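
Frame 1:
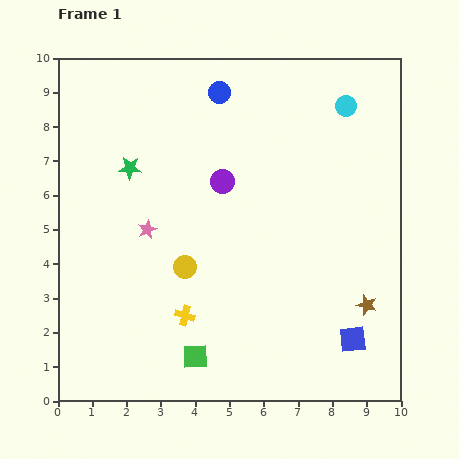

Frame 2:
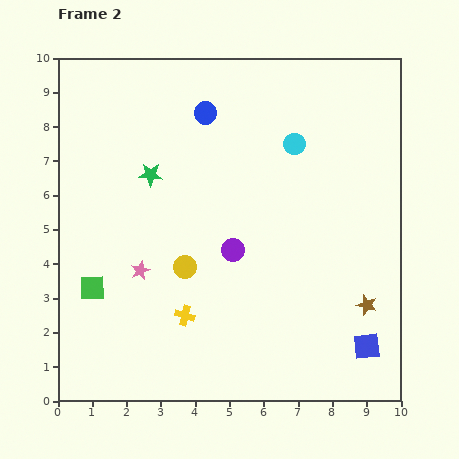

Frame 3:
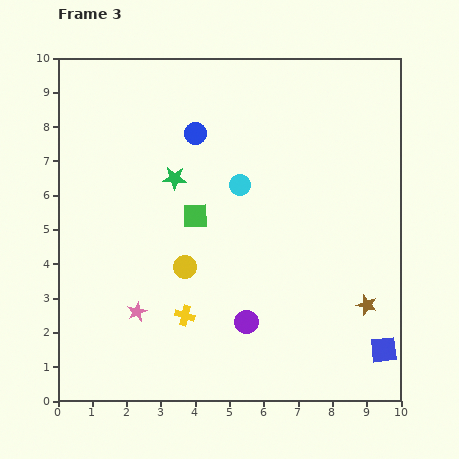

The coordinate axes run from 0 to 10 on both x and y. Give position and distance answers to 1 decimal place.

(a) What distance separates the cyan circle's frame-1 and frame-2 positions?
1.9

The cyan circle moved from (8.4, 8.6) to (6.9, 7.5), a distance of √(1.5² + 1.1²) ≈ 1.9.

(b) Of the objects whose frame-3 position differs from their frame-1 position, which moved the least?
the blue square

(moved 0.9)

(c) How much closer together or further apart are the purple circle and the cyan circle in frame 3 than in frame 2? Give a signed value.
+0.4

Distance in frame 2: 3.6. Distance in frame 3: 4.0.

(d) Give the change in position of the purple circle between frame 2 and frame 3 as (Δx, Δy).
(0.4, -2.1)

The purple circle was at (5.1, 4.4) in frame 2 and (5.5, 2.3) in frame 3.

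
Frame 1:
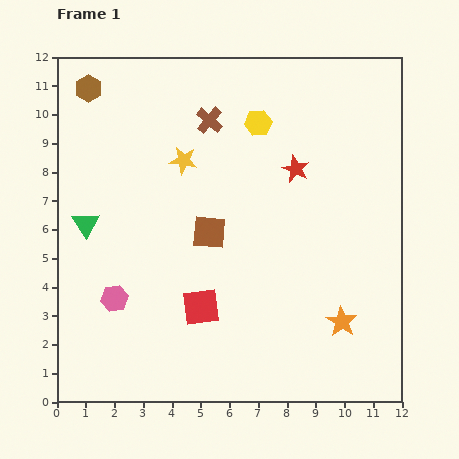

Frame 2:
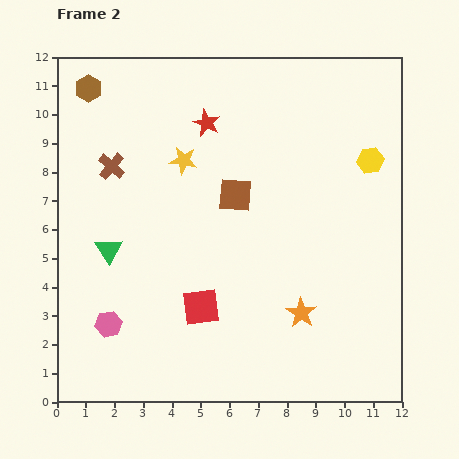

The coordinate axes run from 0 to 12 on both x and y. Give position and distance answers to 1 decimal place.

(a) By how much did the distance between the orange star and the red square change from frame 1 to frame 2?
-1.4

Distance in frame 1: 4.9. Distance in frame 2: 3.5.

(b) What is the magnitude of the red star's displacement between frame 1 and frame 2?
3.5

The red star moved from (8.3, 8.1) to (5.2, 9.7), a distance of √(3.1² + 1.6²) ≈ 3.5.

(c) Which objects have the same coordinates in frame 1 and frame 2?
the red square, the brown hexagon, the yellow star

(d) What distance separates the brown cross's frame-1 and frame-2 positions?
3.8

The brown cross moved from (5.3, 9.8) to (1.9, 8.2), a distance of √(3.4² + 1.6²) ≈ 3.8.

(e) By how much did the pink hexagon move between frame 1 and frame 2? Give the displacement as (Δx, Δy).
(-0.2, -0.9)

The pink hexagon was at (2.0, 3.6) in frame 1 and (1.8, 2.7) in frame 2.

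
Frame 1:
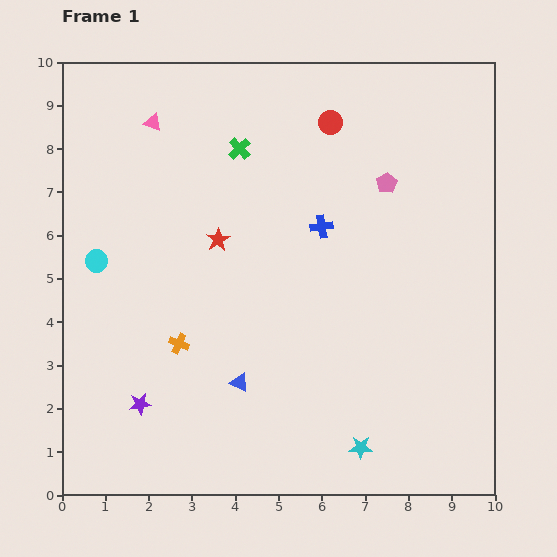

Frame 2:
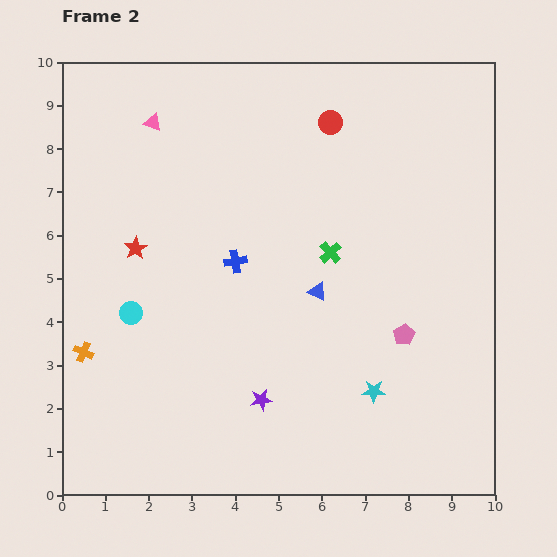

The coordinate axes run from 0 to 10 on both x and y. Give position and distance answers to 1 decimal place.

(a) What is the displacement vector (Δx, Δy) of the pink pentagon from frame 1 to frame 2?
(0.4, -3.5)

The pink pentagon was at (7.5, 7.2) in frame 1 and (7.9, 3.7) in frame 2.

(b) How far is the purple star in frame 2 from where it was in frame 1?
2.8

The purple star moved from (1.8, 2.1) to (4.6, 2.2), a distance of √(2.8² + 0.1²) ≈ 2.8.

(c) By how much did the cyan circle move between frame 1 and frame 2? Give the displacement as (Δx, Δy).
(0.8, -1.2)

The cyan circle was at (0.8, 5.4) in frame 1 and (1.6, 4.2) in frame 2.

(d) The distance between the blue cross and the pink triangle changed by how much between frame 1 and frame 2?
-0.9

Distance in frame 1: 4.6. Distance in frame 2: 3.7.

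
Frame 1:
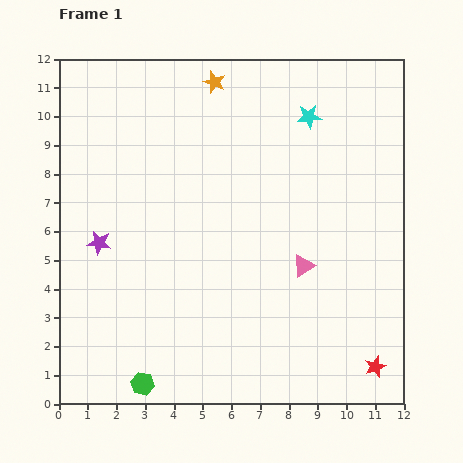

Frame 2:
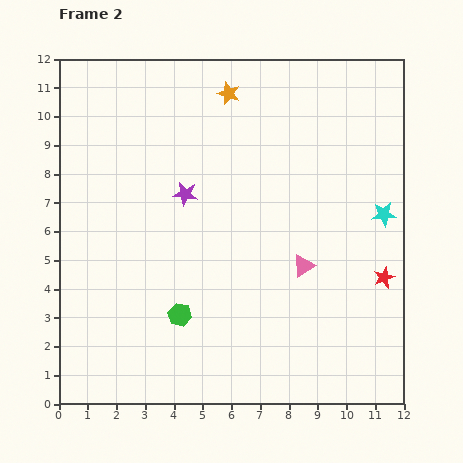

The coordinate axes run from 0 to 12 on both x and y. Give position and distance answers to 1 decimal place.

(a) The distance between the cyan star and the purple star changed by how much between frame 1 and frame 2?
-1.6

Distance in frame 1: 8.5. Distance in frame 2: 6.9.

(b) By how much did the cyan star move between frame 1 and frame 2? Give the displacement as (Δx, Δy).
(2.6, -3.4)

The cyan star was at (8.7, 10.0) in frame 1 and (11.3, 6.6) in frame 2.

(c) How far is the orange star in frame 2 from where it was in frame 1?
0.6

The orange star moved from (5.4, 11.2) to (5.9, 10.8), a distance of √(0.5² + 0.4²) ≈ 0.6.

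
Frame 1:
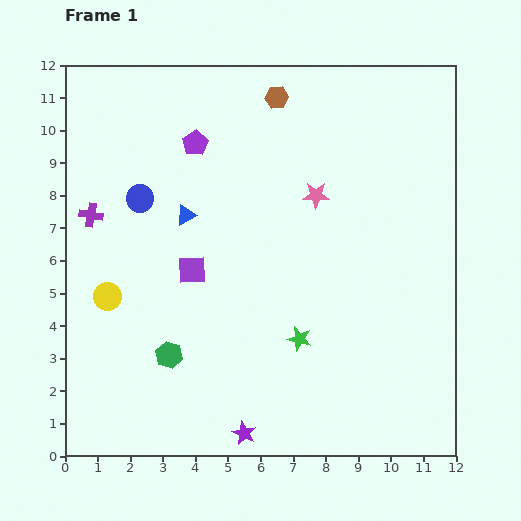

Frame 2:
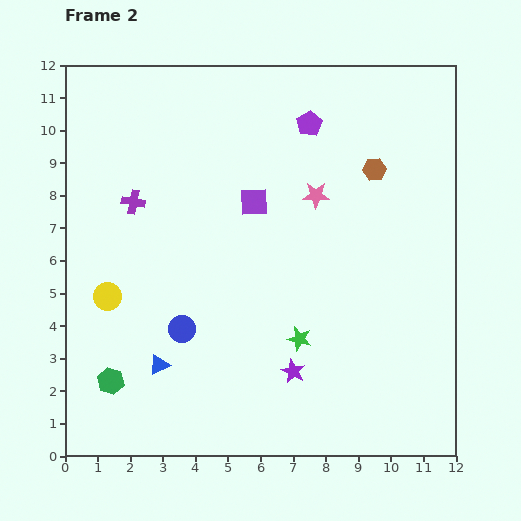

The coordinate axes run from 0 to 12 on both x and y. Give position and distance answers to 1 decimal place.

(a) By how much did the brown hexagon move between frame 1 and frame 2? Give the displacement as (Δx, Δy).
(3.0, -2.2)

The brown hexagon was at (6.5, 11.0) in frame 1 and (9.5, 8.8) in frame 2.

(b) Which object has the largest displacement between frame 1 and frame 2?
the blue triangle

(moved 4.7; next 4.2)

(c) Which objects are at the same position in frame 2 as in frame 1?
the yellow circle, the green star, the pink star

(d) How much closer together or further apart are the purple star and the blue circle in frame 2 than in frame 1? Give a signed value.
-4.3

Distance in frame 1: 7.9. Distance in frame 2: 3.6.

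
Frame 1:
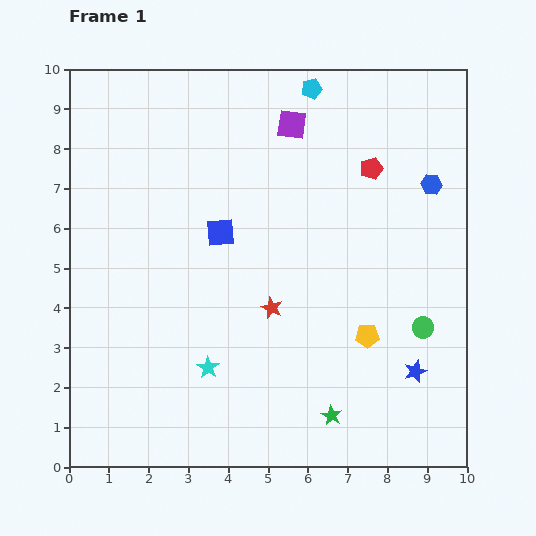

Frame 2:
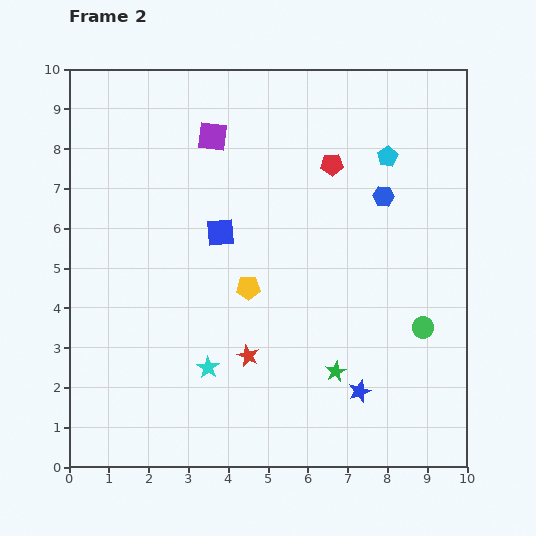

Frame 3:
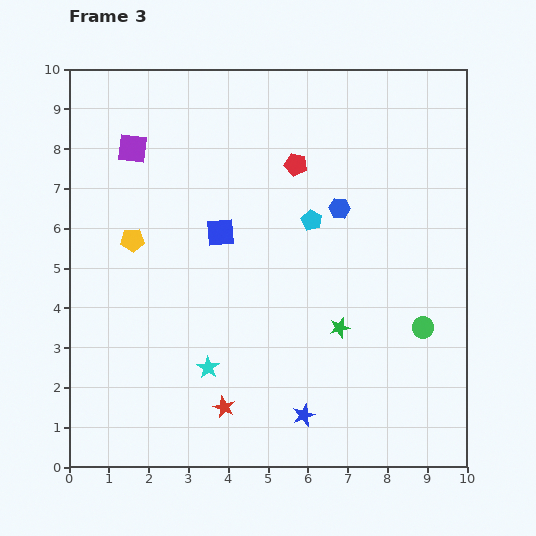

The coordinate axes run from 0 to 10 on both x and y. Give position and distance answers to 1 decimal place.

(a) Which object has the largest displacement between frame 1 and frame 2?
the yellow pentagon

(moved 3.2; next 2.5)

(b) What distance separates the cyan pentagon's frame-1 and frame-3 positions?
3.3

The cyan pentagon moved from (6.1, 9.5) to (6.1, 6.2), a distance of √(0.0² + 3.3²) ≈ 3.3.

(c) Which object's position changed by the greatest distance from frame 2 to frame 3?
the yellow pentagon

(moved 3.1; next 2.5)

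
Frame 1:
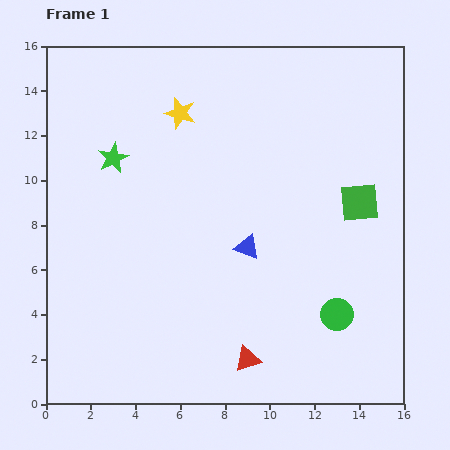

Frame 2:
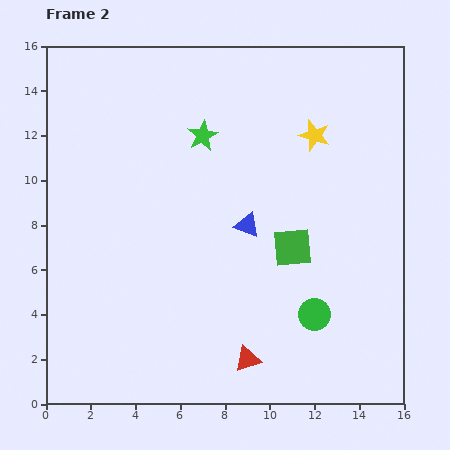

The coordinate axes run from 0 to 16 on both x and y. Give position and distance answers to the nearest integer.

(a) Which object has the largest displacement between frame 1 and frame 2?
the yellow star

(moved 6; next 4)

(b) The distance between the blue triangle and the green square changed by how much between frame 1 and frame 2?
-3

Distance in frame 1: 5. Distance in frame 2: 2.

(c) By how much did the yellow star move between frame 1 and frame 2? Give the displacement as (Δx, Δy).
(6, -1)

The yellow star was at (6, 13) in frame 1 and (12, 12) in frame 2.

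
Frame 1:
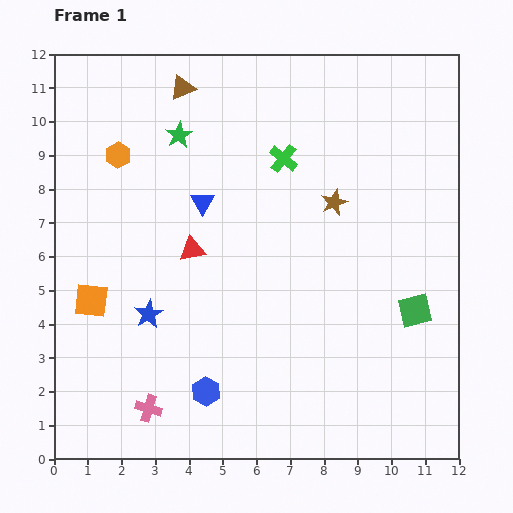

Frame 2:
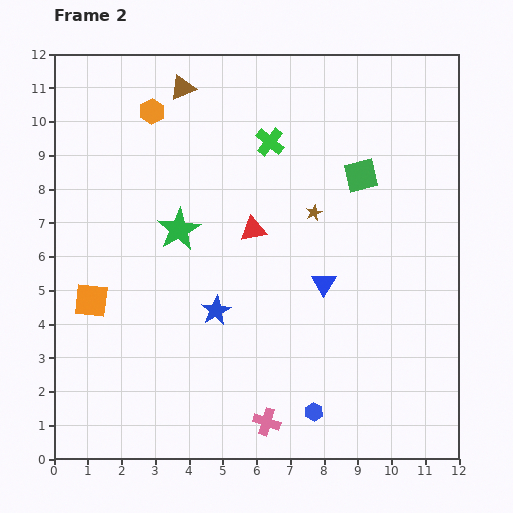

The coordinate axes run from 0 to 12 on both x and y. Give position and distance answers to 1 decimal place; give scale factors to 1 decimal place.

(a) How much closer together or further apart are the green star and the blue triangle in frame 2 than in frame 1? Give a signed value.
+2.5

Distance in frame 1: 2.1. Distance in frame 2: 4.6.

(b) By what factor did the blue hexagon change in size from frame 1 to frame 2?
0.6×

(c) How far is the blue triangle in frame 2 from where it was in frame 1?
4.3

The blue triangle moved from (4.4, 7.6) to (8.0, 5.2), a distance of √(3.6² + 2.4²) ≈ 4.3.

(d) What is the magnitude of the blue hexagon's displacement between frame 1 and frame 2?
3.3

The blue hexagon moved from (4.5, 2.0) to (7.7, 1.4), a distance of √(3.2² + 0.6²) ≈ 3.3.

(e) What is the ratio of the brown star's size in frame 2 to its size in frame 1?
0.6×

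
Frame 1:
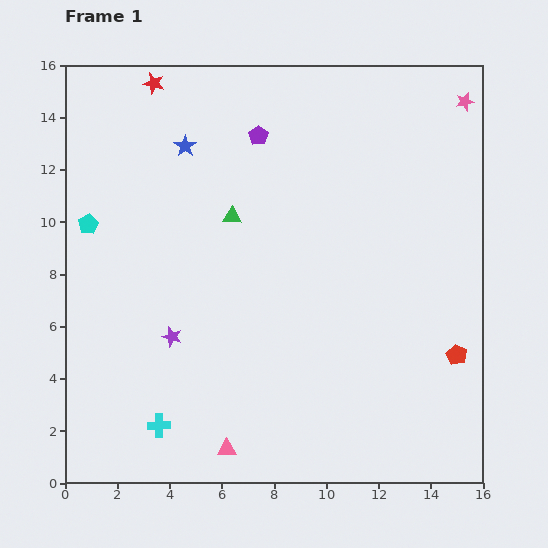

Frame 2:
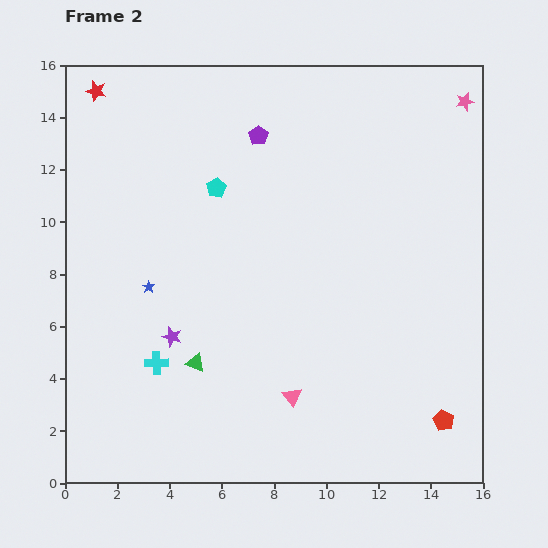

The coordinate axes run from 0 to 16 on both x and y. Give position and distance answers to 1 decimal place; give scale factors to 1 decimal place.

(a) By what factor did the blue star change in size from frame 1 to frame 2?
0.6×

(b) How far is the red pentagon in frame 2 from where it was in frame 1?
2.5

The red pentagon moved from (15.0, 4.9) to (14.5, 2.4), a distance of √(0.5² + 2.5²) ≈ 2.5.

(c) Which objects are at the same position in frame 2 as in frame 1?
the purple pentagon, the pink star, the purple star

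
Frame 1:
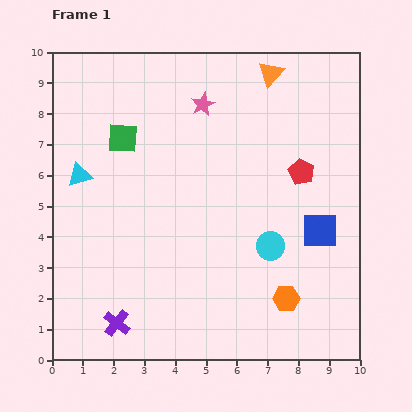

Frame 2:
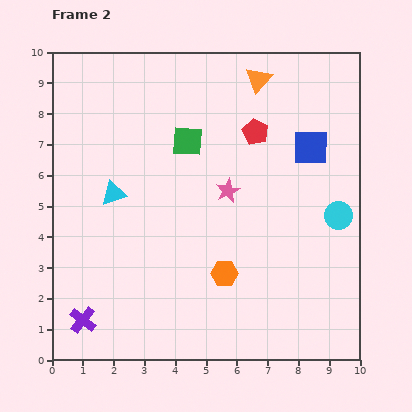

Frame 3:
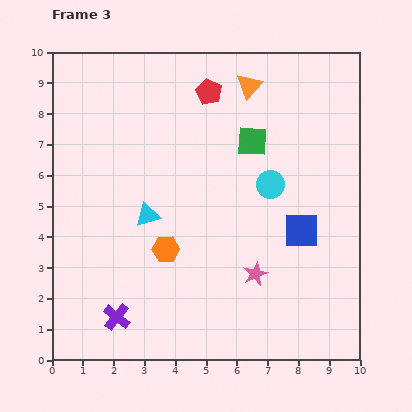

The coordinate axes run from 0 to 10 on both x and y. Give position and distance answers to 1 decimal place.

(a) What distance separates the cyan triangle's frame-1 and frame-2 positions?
1.3

The cyan triangle moved from (0.9, 6.0) to (2.0, 5.4), a distance of √(1.1² + 0.6²) ≈ 1.3.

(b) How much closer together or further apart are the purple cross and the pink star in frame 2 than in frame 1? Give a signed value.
-1.3

Distance in frame 1: 7.6. Distance in frame 2: 6.3.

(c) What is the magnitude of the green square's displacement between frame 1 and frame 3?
4.2

The green square moved from (2.3, 7.2) to (6.5, 7.1), a distance of √(4.2² + 0.1²) ≈ 4.2.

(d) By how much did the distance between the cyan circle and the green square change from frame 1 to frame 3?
-4.4

Distance in frame 1: 5.9. Distance in frame 3: 1.5.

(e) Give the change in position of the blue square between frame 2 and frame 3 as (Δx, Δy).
(-0.3, -2.7)

The blue square was at (8.4, 6.9) in frame 2 and (8.1, 4.2) in frame 3.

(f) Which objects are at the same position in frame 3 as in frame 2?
none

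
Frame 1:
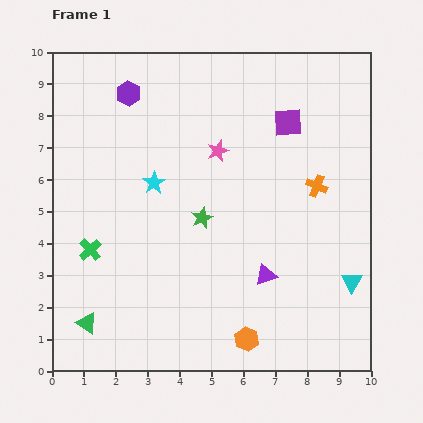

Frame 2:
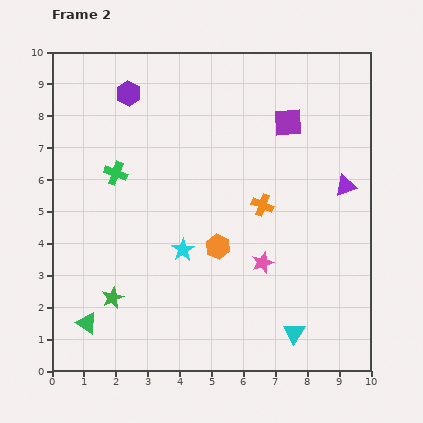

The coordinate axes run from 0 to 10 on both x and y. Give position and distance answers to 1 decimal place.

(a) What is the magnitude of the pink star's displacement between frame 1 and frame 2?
3.8

The pink star moved from (5.2, 6.9) to (6.6, 3.4), a distance of √(1.4² + 3.5²) ≈ 3.8.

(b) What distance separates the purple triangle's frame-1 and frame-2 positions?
3.8

The purple triangle moved from (6.7, 3.0) to (9.2, 5.8), a distance of √(2.5² + 2.8²) ≈ 3.8.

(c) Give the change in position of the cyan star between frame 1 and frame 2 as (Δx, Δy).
(0.9, -2.1)

The cyan star was at (3.2, 5.9) in frame 1 and (4.1, 3.8) in frame 2.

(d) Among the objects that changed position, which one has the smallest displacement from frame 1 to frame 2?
the orange cross

(moved 1.8)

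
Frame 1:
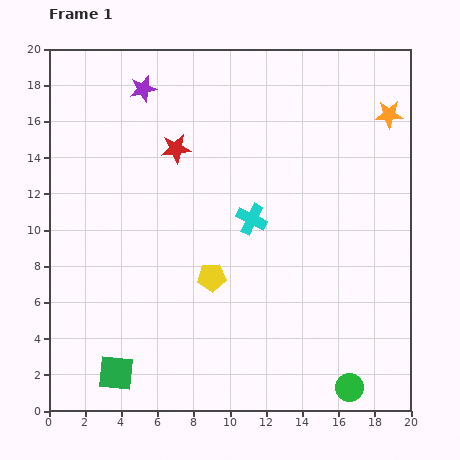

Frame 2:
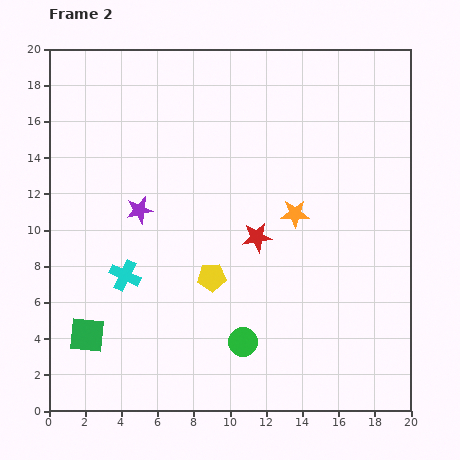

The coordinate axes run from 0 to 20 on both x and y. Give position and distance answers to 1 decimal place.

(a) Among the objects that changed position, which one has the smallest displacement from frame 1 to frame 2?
the green square

(moved 2.6)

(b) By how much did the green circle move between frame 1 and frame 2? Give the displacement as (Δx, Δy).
(-5.9, 2.5)

The green circle was at (16.6, 1.3) in frame 1 and (10.7, 3.8) in frame 2.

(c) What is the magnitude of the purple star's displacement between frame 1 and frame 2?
6.7

The purple star moved from (5.2, 17.8) to (5.0, 11.1), a distance of √(0.2² + 6.7²) ≈ 6.7.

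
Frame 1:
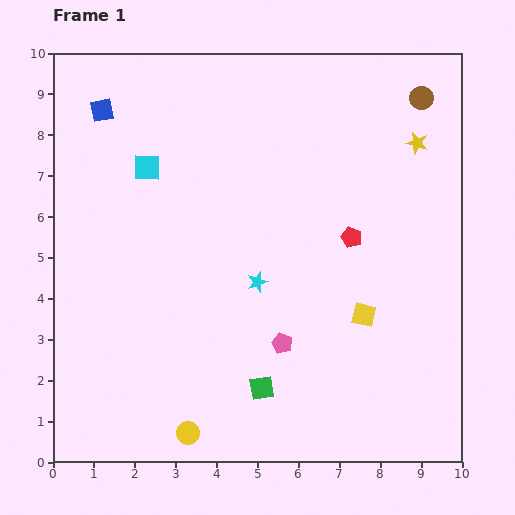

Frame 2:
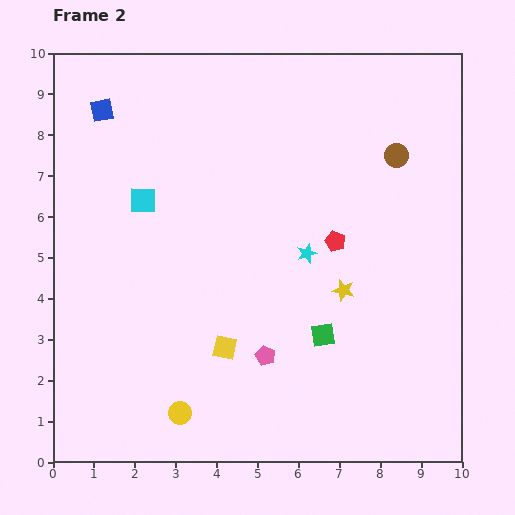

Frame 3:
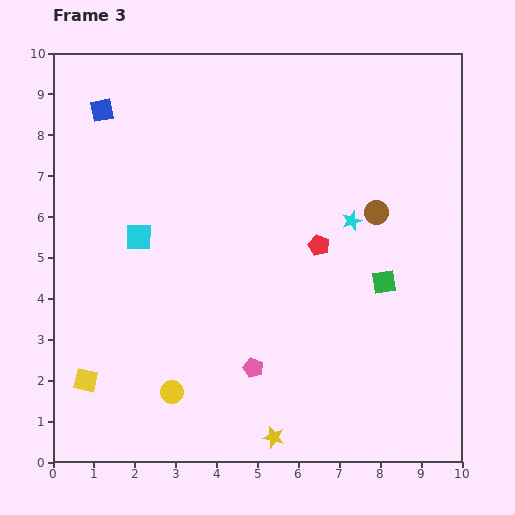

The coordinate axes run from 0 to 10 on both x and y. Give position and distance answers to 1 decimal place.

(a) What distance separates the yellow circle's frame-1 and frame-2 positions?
0.5

The yellow circle moved from (3.3, 0.7) to (3.1, 1.2), a distance of √(0.2² + 0.5²) ≈ 0.5.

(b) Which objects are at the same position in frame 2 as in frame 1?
the blue square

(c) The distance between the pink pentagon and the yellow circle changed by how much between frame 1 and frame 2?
-0.7

Distance in frame 1: 3.2. Distance in frame 2: 2.5.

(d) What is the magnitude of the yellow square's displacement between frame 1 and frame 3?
7.0

The yellow square moved from (7.6, 3.6) to (0.8, 2.0), a distance of √(6.8² + 1.6²) ≈ 7.0.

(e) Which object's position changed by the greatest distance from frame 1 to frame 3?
the yellow star

(moved 8.0; next 7.0)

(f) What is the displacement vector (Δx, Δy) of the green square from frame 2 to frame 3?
(1.5, 1.3)

The green square was at (6.6, 3.1) in frame 2 and (8.1, 4.4) in frame 3.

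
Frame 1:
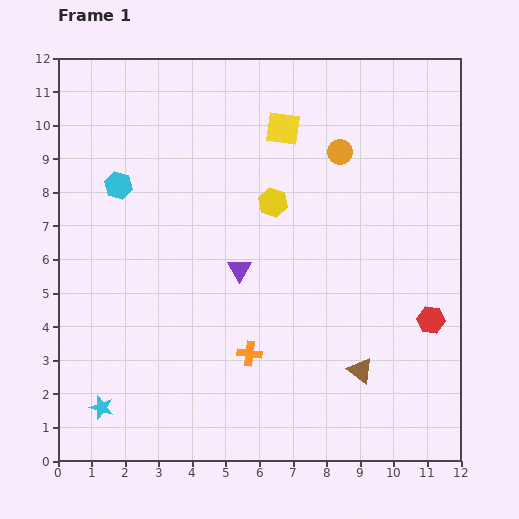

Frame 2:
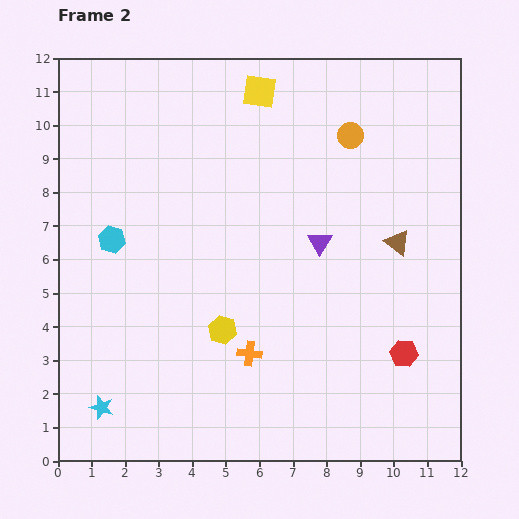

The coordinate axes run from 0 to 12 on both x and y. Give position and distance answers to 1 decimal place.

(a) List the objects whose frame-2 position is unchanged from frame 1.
the cyan star, the orange cross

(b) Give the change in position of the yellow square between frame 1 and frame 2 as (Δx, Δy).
(-0.7, 1.1)

The yellow square was at (6.7, 9.9) in frame 1 and (6.0, 11.0) in frame 2.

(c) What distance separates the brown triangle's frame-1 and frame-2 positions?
4.0

The brown triangle moved from (9.0, 2.7) to (10.1, 6.5), a distance of √(1.1² + 3.8²) ≈ 4.0.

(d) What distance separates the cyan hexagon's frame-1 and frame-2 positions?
1.6

The cyan hexagon moved from (1.8, 8.2) to (1.6, 6.6), a distance of √(0.2² + 1.6²) ≈ 1.6.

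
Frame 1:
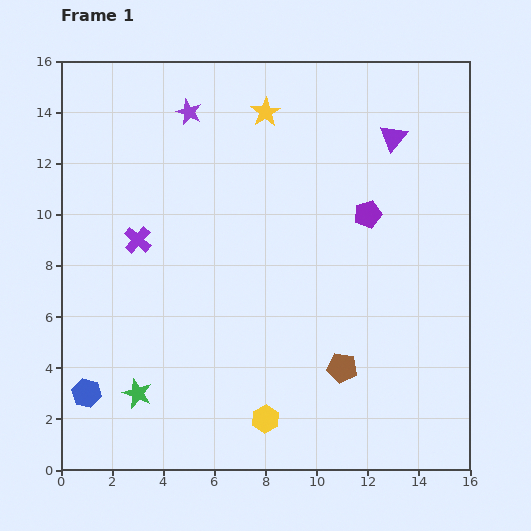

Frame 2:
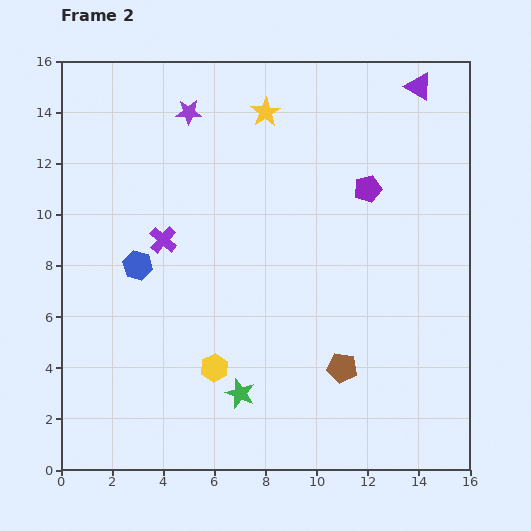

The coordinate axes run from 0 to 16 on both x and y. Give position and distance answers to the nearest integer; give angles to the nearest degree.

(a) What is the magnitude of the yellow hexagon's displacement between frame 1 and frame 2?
3

The yellow hexagon moved from (8, 2) to (6, 4), a distance of √(2² + 2²) ≈ 3.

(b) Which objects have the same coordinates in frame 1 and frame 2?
the yellow star, the purple star, the brown pentagon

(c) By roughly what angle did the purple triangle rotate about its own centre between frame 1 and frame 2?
38° counter-clockwise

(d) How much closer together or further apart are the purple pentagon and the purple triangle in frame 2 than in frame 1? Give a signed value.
+1

Distance in frame 1: 3. Distance in frame 2: 4.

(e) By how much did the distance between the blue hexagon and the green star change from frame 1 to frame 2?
+4

Distance in frame 1: 2. Distance in frame 2: 6.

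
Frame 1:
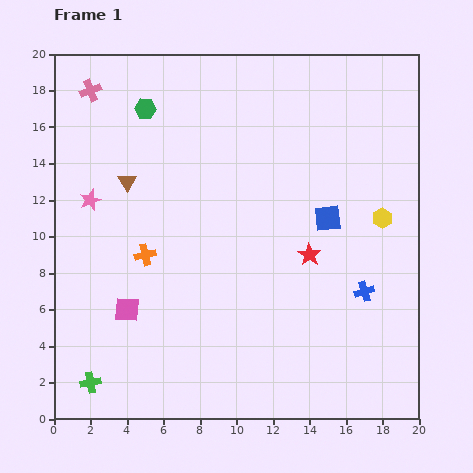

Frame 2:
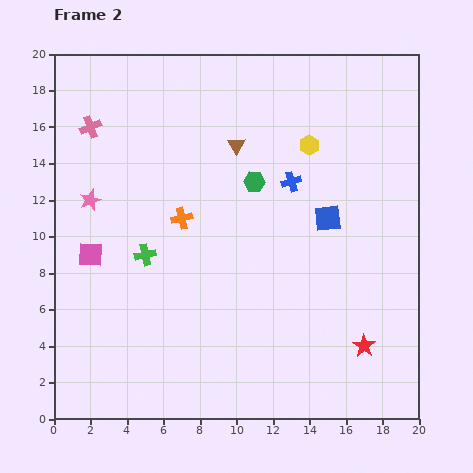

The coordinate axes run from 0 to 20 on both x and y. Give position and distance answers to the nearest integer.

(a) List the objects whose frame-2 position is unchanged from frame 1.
the blue square, the pink star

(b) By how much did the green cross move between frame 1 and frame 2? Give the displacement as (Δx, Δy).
(3, 7)

The green cross was at (2, 2) in frame 1 and (5, 9) in frame 2.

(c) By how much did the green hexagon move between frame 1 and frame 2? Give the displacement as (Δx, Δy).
(6, -4)

The green hexagon was at (5, 17) in frame 1 and (11, 13) in frame 2.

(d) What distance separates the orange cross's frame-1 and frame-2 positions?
3

The orange cross moved from (5, 9) to (7, 11), a distance of √(2² + 2²) ≈ 3.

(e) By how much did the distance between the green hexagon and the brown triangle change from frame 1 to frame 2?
-2

Distance in frame 1: 4. Distance in frame 2: 2.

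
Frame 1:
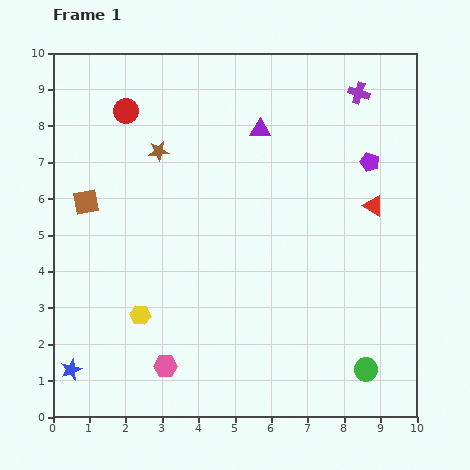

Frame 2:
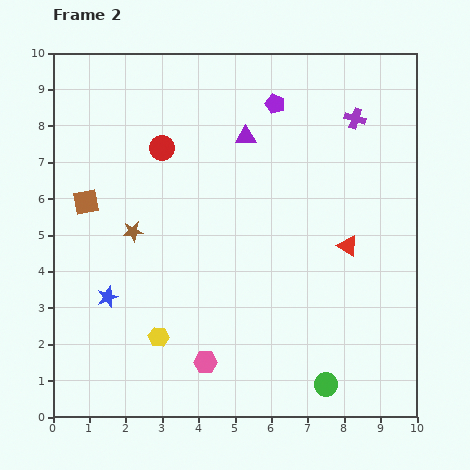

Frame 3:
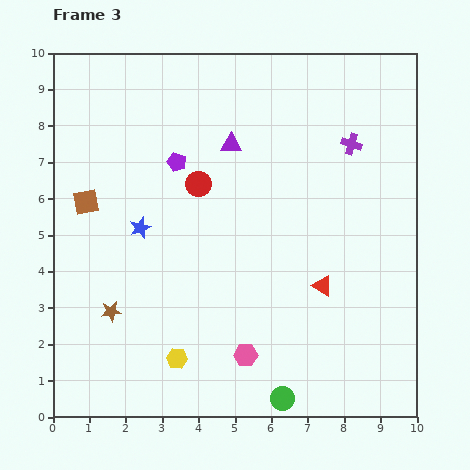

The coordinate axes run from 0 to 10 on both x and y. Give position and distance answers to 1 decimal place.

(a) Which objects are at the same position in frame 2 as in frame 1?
the brown square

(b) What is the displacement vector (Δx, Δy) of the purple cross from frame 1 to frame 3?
(-0.2, -1.4)

The purple cross was at (8.4, 8.9) in frame 1 and (8.2, 7.5) in frame 3.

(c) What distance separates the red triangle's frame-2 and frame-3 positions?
1.3

The red triangle moved from (8.1, 4.7) to (7.4, 3.6), a distance of √(0.7² + 1.1²) ≈ 1.3.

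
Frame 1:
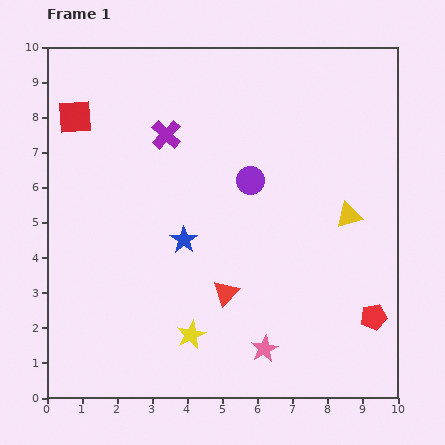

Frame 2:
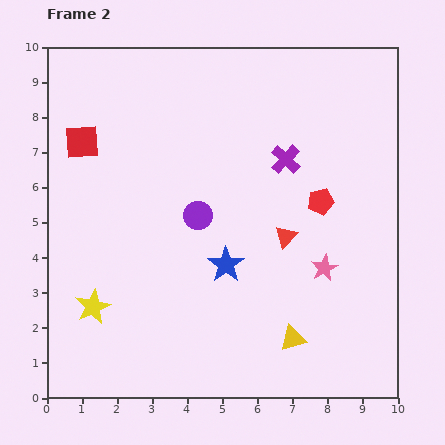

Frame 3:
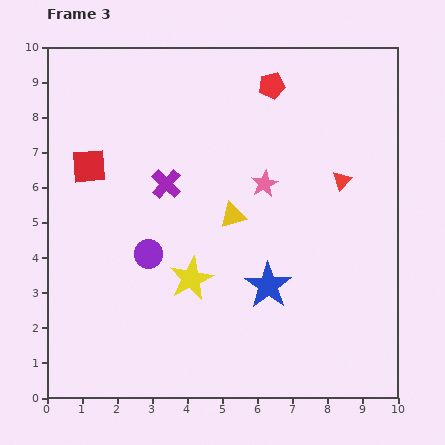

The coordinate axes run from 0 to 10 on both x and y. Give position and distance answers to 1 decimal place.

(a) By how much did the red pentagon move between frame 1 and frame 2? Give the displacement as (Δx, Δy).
(-1.5, 3.3)

The red pentagon was at (9.3, 2.3) in frame 1 and (7.8, 5.6) in frame 2.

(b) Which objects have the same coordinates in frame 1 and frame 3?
none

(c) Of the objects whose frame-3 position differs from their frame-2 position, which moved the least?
the red square

(moved 0.7)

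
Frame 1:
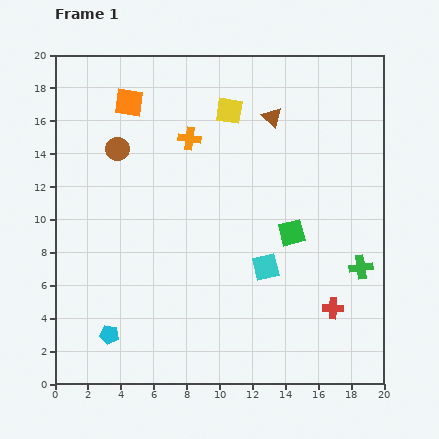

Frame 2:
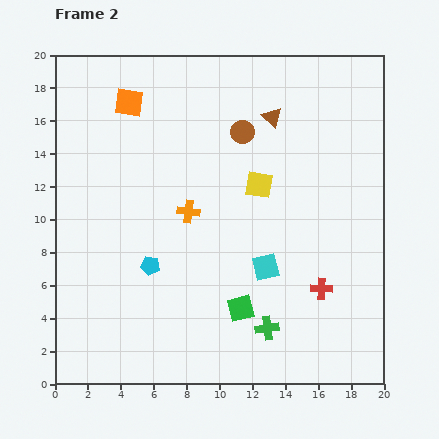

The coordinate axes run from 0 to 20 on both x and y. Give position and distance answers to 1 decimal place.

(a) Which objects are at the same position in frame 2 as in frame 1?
the orange square, the cyan square, the brown triangle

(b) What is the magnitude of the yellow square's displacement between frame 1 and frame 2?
4.8

The yellow square moved from (10.6, 16.6) to (12.4, 12.1), a distance of √(1.8² + 4.5²) ≈ 4.8.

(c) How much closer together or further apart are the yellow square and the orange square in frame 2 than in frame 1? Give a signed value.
+3.2

Distance in frame 1: 6.1. Distance in frame 2: 9.3.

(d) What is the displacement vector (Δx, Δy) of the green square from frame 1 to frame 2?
(-3.1, -4.6)

The green square was at (14.4, 9.2) in frame 1 and (11.3, 4.6) in frame 2.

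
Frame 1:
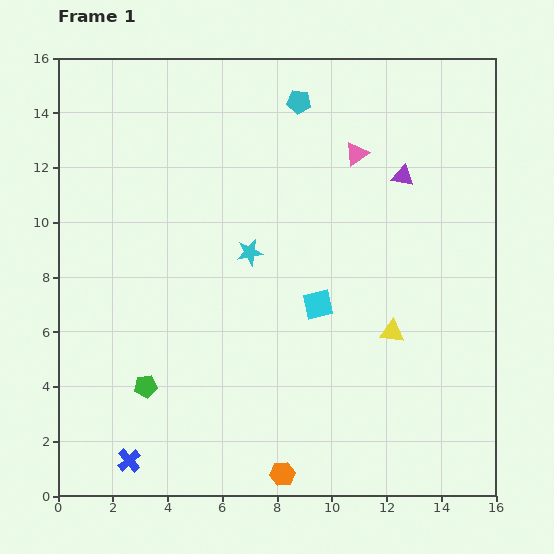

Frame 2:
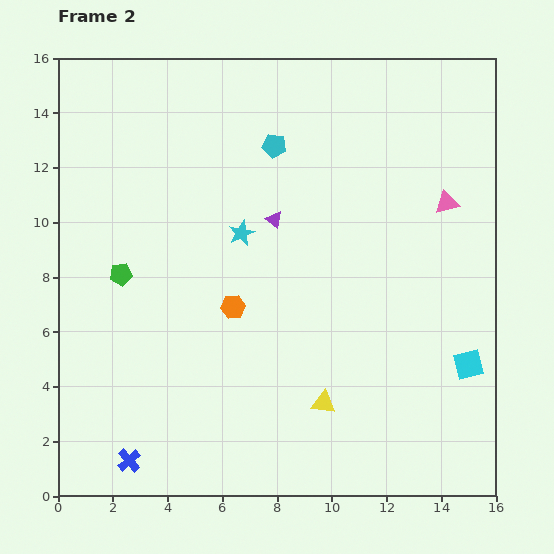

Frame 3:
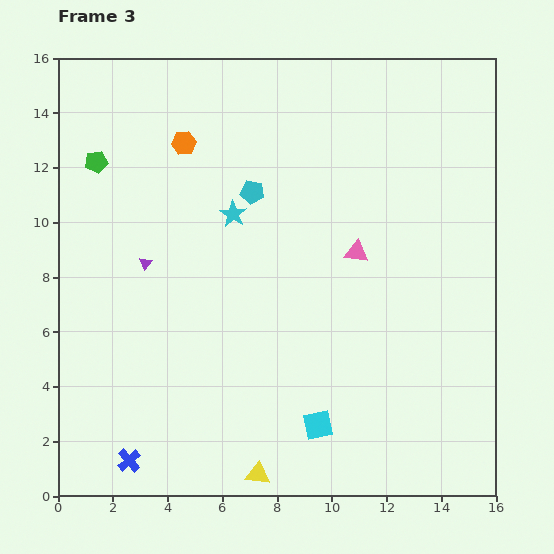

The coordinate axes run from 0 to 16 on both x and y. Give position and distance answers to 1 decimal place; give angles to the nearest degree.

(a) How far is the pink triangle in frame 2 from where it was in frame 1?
3.8

The pink triangle moved from (10.9, 12.5) to (14.2, 10.7), a distance of √(3.3² + 1.8²) ≈ 3.8.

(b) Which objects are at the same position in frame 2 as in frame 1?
the blue cross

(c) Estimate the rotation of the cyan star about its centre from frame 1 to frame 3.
30° counter-clockwise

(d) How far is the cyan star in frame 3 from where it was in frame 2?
0.8

The cyan star moved from (6.7, 9.6) to (6.4, 10.3), a distance of √(0.3² + 0.7²) ≈ 0.8.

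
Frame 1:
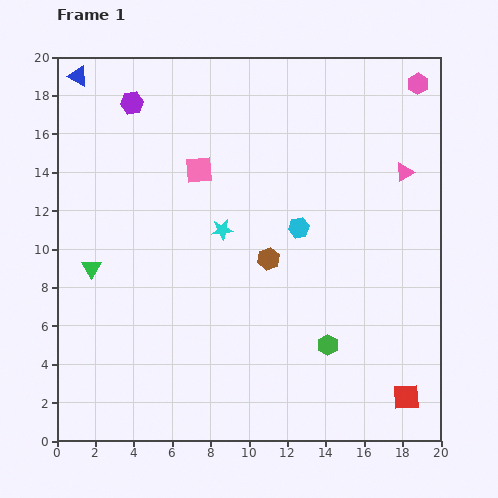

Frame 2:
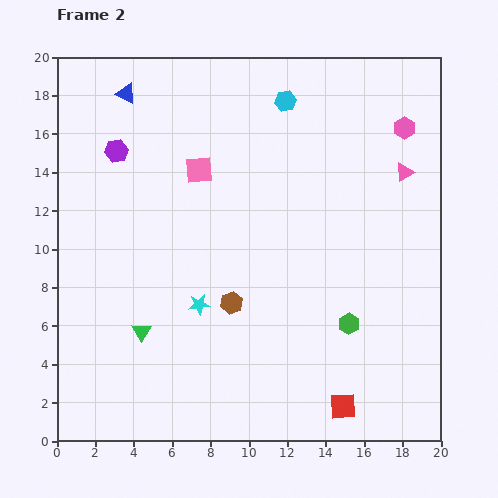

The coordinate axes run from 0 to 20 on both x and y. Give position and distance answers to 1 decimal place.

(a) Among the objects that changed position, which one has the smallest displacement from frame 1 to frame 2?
the green hexagon

(moved 1.6)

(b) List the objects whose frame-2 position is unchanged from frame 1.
the pink square, the pink triangle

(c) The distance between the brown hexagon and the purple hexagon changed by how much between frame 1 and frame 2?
-0.9

Distance in frame 1: 10.8. Distance in frame 2: 9.9.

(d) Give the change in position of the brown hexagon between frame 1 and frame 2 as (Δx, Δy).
(-1.9, -2.3)

The brown hexagon was at (11.0, 9.5) in frame 1 and (9.1, 7.2) in frame 2.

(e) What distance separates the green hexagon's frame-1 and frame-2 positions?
1.6

The green hexagon moved from (14.1, 5.0) to (15.2, 6.1), a distance of √(1.1² + 1.1²) ≈ 1.6.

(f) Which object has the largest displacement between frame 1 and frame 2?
the cyan hexagon

(moved 6.6; next 4.2)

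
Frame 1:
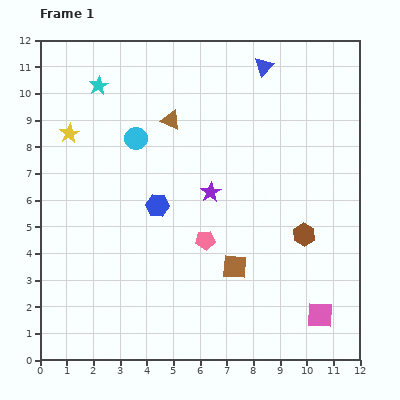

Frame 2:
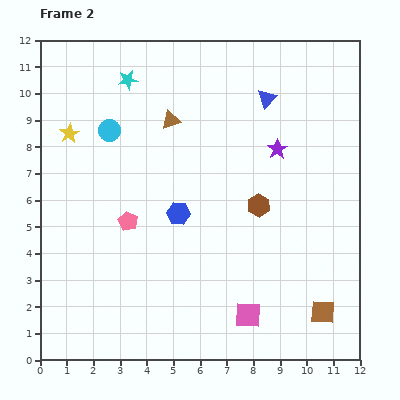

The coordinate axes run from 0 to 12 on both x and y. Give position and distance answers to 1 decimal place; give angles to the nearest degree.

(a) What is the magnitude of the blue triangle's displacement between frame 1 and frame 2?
1.2

The blue triangle moved from (8.4, 11.0) to (8.5, 9.8), a distance of √(0.1² + 1.2²) ≈ 1.2.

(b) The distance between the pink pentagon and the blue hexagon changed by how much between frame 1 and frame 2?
-0.3

Distance in frame 1: 2.2. Distance in frame 2: 1.9.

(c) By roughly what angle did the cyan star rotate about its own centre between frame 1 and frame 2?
20° clockwise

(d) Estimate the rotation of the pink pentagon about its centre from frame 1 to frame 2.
30° clockwise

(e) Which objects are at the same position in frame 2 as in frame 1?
the brown triangle, the yellow star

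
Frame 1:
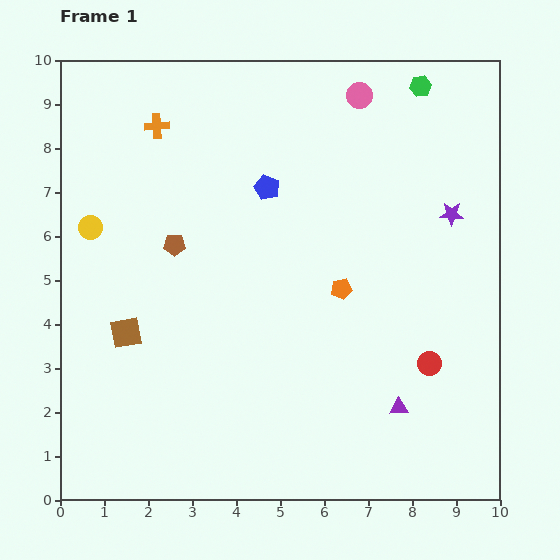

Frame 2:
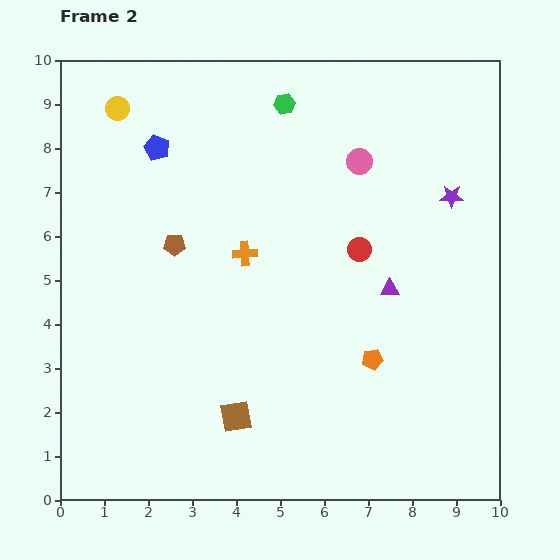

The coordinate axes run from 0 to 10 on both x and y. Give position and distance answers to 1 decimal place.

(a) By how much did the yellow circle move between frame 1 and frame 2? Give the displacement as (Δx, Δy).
(0.6, 2.7)

The yellow circle was at (0.7, 6.2) in frame 1 and (1.3, 8.9) in frame 2.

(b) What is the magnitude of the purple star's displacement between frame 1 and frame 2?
0.4

The purple star moved from (8.9, 6.5) to (8.9, 6.9), a distance of √(0.0² + 0.4²) ≈ 0.4.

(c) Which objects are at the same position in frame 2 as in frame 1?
the brown pentagon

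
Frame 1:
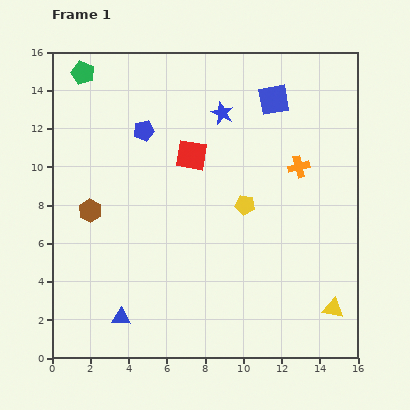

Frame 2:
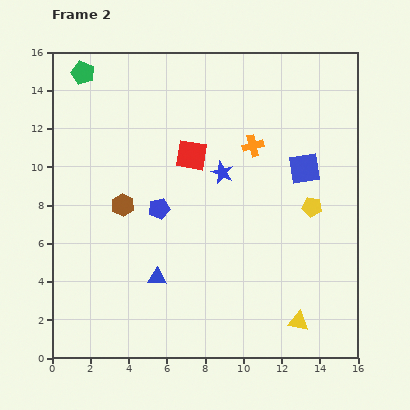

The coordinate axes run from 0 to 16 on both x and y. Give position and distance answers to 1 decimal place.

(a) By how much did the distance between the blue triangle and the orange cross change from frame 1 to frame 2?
-3.7

Distance in frame 1: 12.2. Distance in frame 2: 8.5.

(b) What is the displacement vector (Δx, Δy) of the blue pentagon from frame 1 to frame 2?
(0.8, -4.1)

The blue pentagon was at (4.8, 11.9) in frame 1 and (5.6, 7.8) in frame 2.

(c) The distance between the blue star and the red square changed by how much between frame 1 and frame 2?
-0.9

Distance in frame 1: 2.7. Distance in frame 2: 1.8.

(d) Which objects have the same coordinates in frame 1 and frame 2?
the green pentagon, the red square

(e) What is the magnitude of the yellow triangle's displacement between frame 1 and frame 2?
1.9

The yellow triangle moved from (14.7, 2.6) to (12.9, 1.9), a distance of √(1.8² + 0.7²) ≈ 1.9.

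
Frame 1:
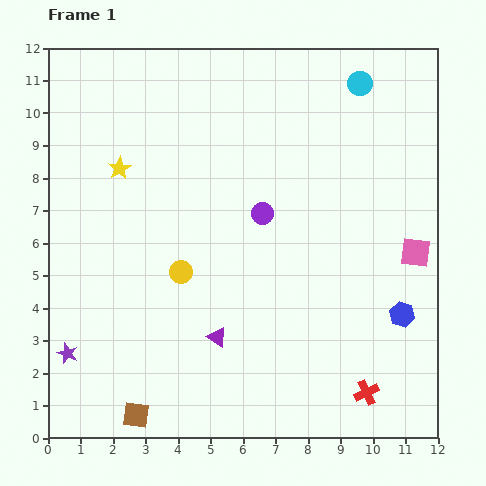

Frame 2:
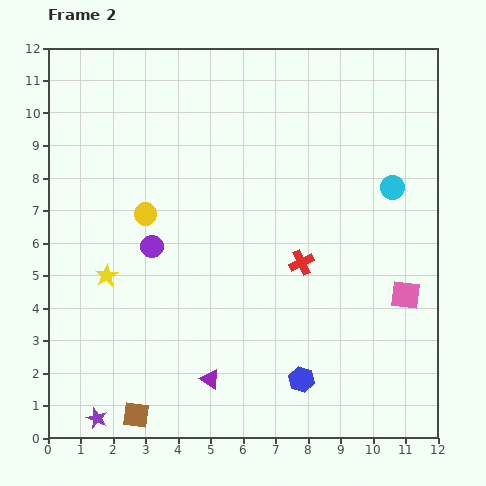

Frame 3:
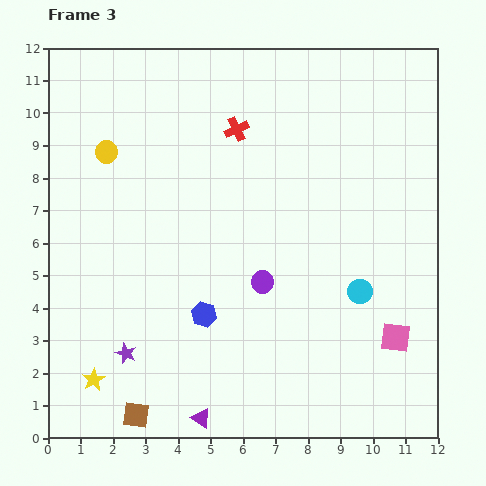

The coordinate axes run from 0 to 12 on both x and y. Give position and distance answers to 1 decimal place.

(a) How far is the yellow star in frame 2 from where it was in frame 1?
3.3

The yellow star moved from (2.2, 8.3) to (1.8, 5.0), a distance of √(0.4² + 3.3²) ≈ 3.3.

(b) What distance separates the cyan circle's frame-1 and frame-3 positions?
6.4

The cyan circle moved from (9.6, 10.9) to (9.6, 4.5), a distance of √(0.0² + 6.4²) ≈ 6.4.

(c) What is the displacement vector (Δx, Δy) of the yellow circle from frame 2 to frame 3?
(-1.2, 1.9)

The yellow circle was at (3.0, 6.9) in frame 2 and (1.8, 8.8) in frame 3.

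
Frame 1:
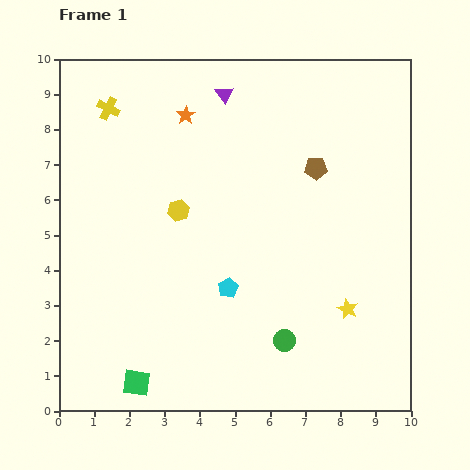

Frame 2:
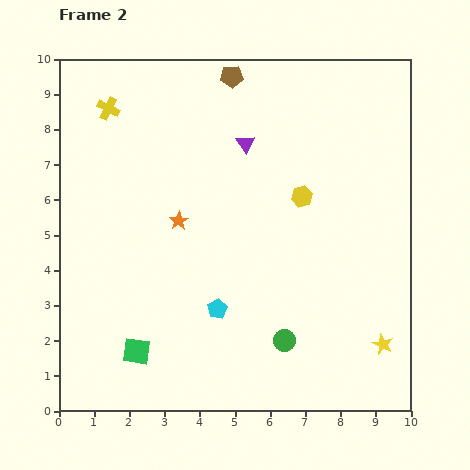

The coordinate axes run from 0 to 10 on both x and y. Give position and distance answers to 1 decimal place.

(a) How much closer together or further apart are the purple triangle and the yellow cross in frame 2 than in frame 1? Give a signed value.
+0.7

Distance in frame 1: 3.3. Distance in frame 2: 4.0.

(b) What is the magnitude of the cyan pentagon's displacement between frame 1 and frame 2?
0.7

The cyan pentagon moved from (4.8, 3.5) to (4.5, 2.9), a distance of √(0.3² + 0.6²) ≈ 0.7.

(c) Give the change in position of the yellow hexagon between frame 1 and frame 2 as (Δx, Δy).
(3.5, 0.4)

The yellow hexagon was at (3.4, 5.7) in frame 1 and (6.9, 6.1) in frame 2.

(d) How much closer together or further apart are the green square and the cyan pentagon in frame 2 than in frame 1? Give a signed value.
-1.1

Distance in frame 1: 3.7. Distance in frame 2: 2.6.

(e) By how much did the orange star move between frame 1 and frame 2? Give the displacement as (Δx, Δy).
(-0.2, -3.0)

The orange star was at (3.6, 8.4) in frame 1 and (3.4, 5.4) in frame 2.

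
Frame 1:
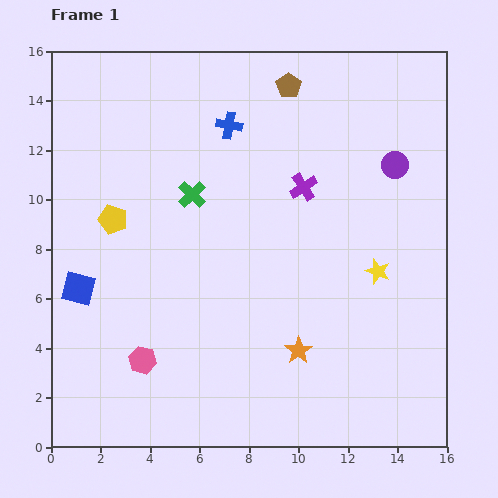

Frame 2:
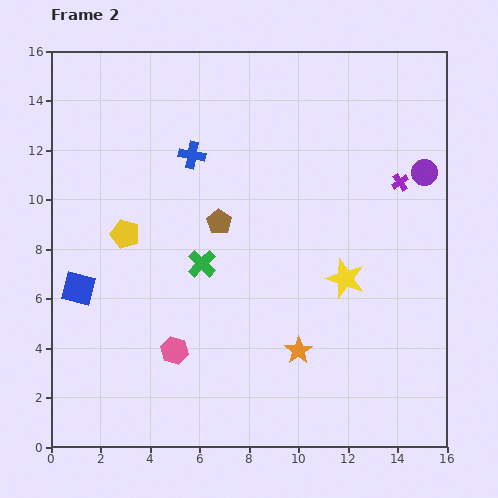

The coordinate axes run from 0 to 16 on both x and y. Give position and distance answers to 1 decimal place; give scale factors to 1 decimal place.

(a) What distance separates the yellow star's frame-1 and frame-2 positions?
1.3

The yellow star moved from (13.2, 7.1) to (11.9, 6.8), a distance of √(1.3² + 0.3²) ≈ 1.3.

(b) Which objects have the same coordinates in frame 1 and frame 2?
the orange star, the blue square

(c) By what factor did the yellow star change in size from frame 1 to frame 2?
1.6×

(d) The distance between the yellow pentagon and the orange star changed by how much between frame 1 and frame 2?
-0.8

Distance in frame 1: 9.2. Distance in frame 2: 8.4.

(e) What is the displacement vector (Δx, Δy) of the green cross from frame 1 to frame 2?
(0.4, -2.8)

The green cross was at (5.7, 10.2) in frame 1 and (6.1, 7.4) in frame 2.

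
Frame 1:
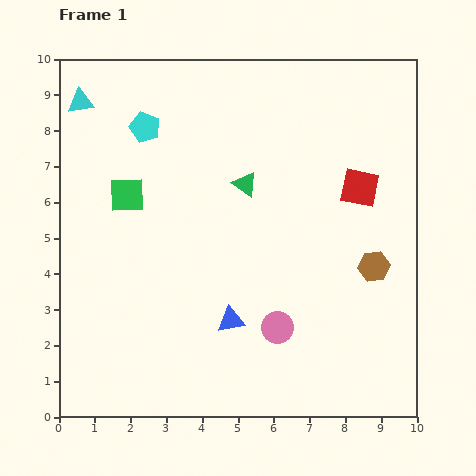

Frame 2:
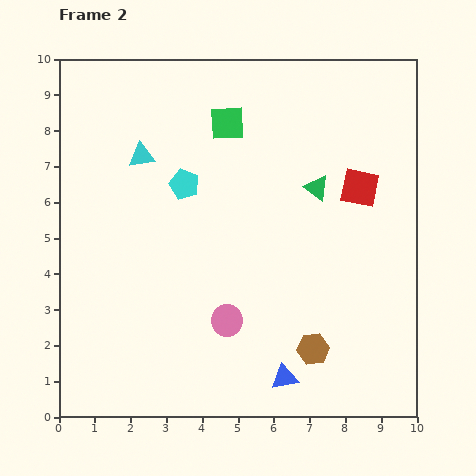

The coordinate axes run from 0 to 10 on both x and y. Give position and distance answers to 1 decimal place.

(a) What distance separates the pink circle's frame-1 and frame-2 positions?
1.4

The pink circle moved from (6.1, 2.5) to (4.7, 2.7), a distance of √(1.4² + 0.2²) ≈ 1.4.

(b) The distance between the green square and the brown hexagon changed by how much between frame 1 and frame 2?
-0.5

Distance in frame 1: 7.2. Distance in frame 2: 6.7.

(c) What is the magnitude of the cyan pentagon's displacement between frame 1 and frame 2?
1.9

The cyan pentagon moved from (2.4, 8.1) to (3.5, 6.5), a distance of √(1.1² + 1.6²) ≈ 1.9.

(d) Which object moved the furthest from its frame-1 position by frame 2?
the green square

(moved 3.4; next 2.9)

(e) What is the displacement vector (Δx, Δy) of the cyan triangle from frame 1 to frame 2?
(1.7, -1.5)

The cyan triangle was at (0.6, 8.8) in frame 1 and (2.3, 7.3) in frame 2.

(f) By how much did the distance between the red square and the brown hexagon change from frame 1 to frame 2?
+2.5

Distance in frame 1: 2.2. Distance in frame 2: 4.7.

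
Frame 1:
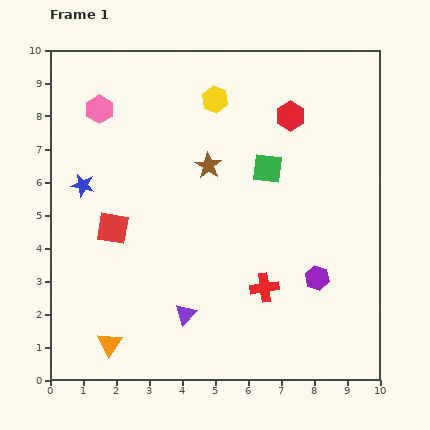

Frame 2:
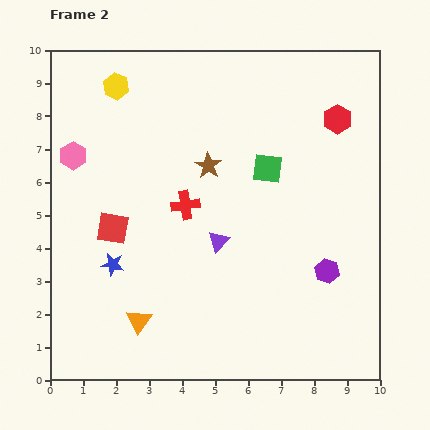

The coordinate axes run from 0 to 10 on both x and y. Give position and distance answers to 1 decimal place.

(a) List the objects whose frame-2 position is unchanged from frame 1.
the brown star, the red square, the green square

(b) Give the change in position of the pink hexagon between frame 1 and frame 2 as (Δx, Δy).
(-0.8, -1.4)

The pink hexagon was at (1.5, 8.2) in frame 1 and (0.7, 6.8) in frame 2.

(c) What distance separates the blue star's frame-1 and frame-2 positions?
2.6

The blue star moved from (1.0, 5.9) to (1.9, 3.5), a distance of √(0.9² + 2.4²) ≈ 2.6.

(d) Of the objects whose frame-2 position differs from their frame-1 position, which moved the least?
the purple hexagon

(moved 0.4)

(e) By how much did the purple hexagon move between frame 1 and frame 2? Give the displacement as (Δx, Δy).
(0.3, 0.2)

The purple hexagon was at (8.1, 3.1) in frame 1 and (8.4, 3.3) in frame 2.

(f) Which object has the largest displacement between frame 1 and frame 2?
the red cross

(moved 3.5; next 3.0)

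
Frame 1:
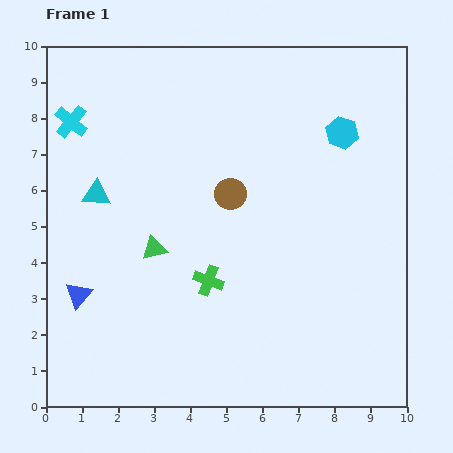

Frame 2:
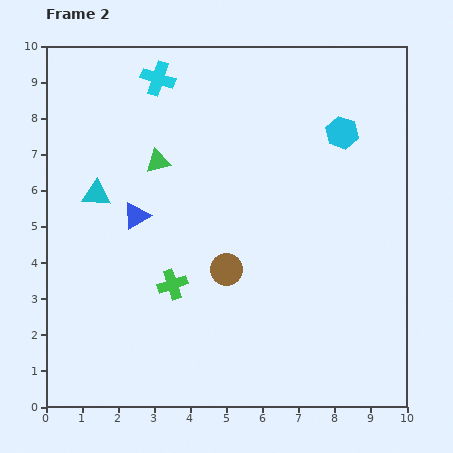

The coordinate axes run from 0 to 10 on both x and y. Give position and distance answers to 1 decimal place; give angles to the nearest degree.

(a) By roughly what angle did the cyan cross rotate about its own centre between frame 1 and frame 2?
22° counter-clockwise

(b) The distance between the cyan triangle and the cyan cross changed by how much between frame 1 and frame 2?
+1.5

Distance in frame 1: 2.1. Distance in frame 2: 3.6.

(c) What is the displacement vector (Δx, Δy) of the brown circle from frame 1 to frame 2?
(-0.1, -2.1)

The brown circle was at (5.1, 5.9) in frame 1 and (5.0, 3.8) in frame 2.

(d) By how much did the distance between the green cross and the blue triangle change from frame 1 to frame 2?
-1.5

Distance in frame 1: 3.6. Distance in frame 2: 2.1.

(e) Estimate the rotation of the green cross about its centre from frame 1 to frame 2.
39° counter-clockwise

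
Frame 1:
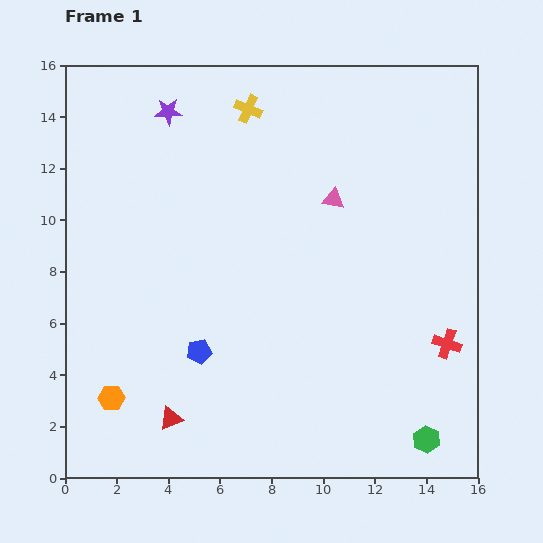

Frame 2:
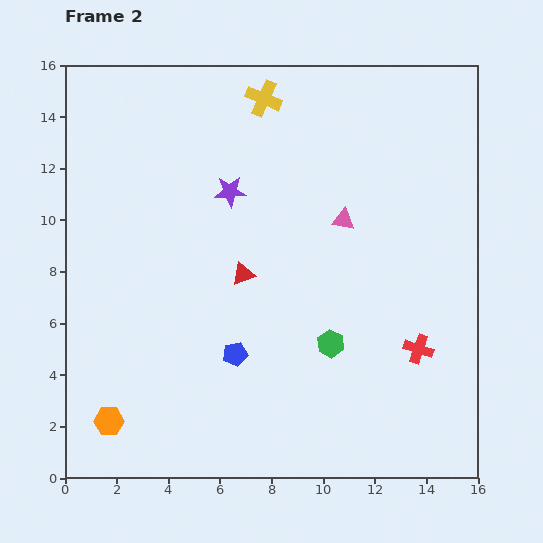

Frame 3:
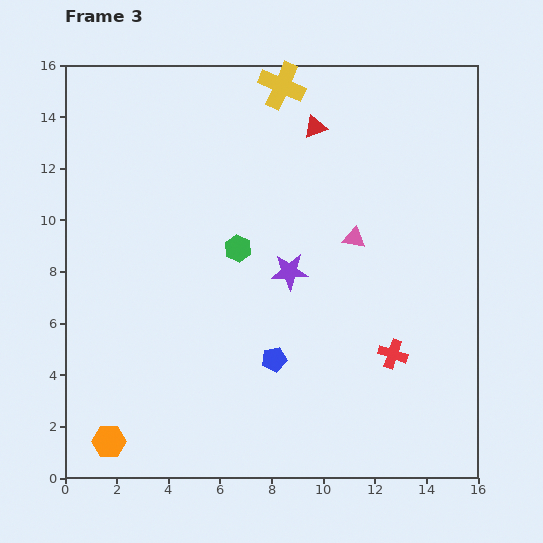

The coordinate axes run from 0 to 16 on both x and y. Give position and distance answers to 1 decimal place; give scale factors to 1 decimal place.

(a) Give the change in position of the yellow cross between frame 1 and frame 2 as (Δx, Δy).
(0.6, 0.4)

The yellow cross was at (7.1, 14.3) in frame 1 and (7.7, 14.7) in frame 2.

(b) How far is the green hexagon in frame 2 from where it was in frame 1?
5.2

The green hexagon moved from (14.0, 1.5) to (10.3, 5.2), a distance of √(3.7² + 3.7²) ≈ 5.2.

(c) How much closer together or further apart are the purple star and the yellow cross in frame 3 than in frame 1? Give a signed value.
+4.1

Distance in frame 1: 3.1. Distance in frame 3: 7.2.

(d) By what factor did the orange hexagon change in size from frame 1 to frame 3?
1.3×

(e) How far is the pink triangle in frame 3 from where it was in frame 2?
0.8

The pink triangle moved from (10.8, 10.0) to (11.2, 9.3), a distance of √(0.4² + 0.7²) ≈ 0.8.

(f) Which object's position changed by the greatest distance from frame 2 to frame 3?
the red triangle

(moved 6.4; next 5.2)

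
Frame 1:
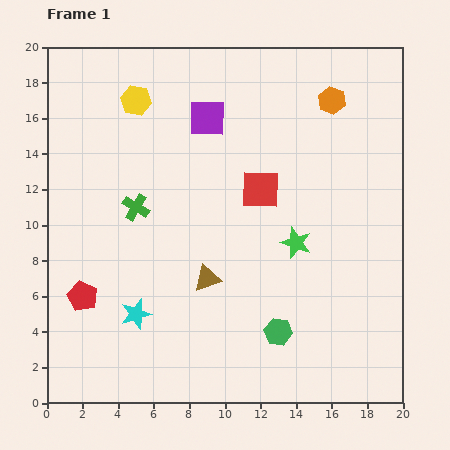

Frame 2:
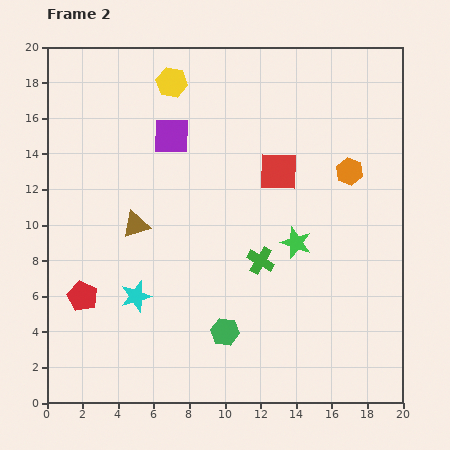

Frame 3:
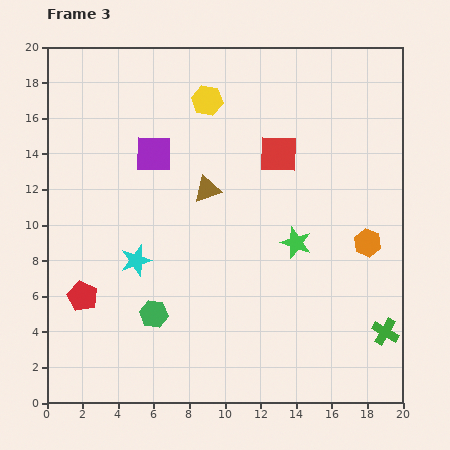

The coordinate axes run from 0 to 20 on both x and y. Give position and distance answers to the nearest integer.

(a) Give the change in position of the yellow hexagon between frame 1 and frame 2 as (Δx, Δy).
(2, 1)

The yellow hexagon was at (5, 17) in frame 1 and (7, 18) in frame 2.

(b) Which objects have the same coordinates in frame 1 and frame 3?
the green star, the red pentagon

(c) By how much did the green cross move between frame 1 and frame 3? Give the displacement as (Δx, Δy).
(14, -7)

The green cross was at (5, 11) in frame 1 and (19, 4) in frame 3.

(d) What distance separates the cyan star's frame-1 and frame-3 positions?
3

The cyan star moved from (5, 5) to (5, 8), a distance of √(0² + 3²) ≈ 3.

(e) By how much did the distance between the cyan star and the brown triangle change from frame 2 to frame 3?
+2

Distance in frame 2: 4. Distance in frame 3: 6.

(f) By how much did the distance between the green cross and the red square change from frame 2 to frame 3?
+7

Distance in frame 2: 5. Distance in frame 3: 12.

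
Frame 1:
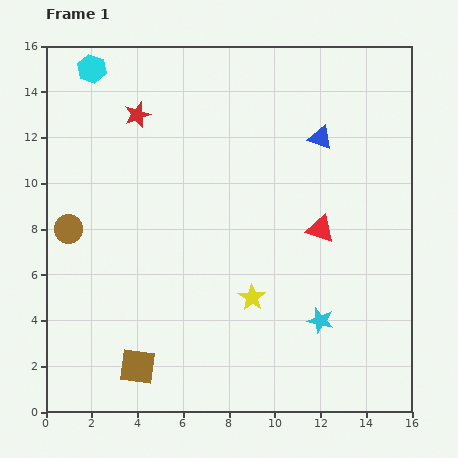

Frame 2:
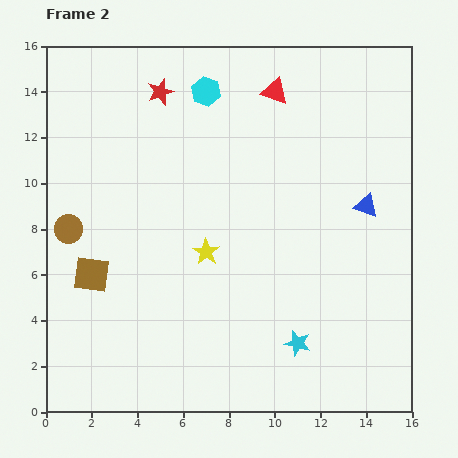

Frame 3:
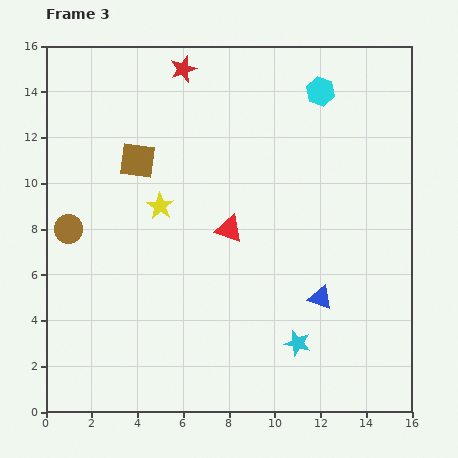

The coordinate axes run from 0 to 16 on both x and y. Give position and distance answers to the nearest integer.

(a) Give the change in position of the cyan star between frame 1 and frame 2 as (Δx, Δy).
(-1, -1)

The cyan star was at (12, 4) in frame 1 and (11, 3) in frame 2.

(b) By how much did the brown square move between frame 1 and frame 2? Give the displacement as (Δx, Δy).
(-2, 4)

The brown square was at (4, 2) in frame 1 and (2, 6) in frame 2.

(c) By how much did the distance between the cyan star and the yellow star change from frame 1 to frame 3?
+5

Distance in frame 1: 3. Distance in frame 3: 8.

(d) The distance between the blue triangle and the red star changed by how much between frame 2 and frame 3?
+2

Distance in frame 2: 10. Distance in frame 3: 12.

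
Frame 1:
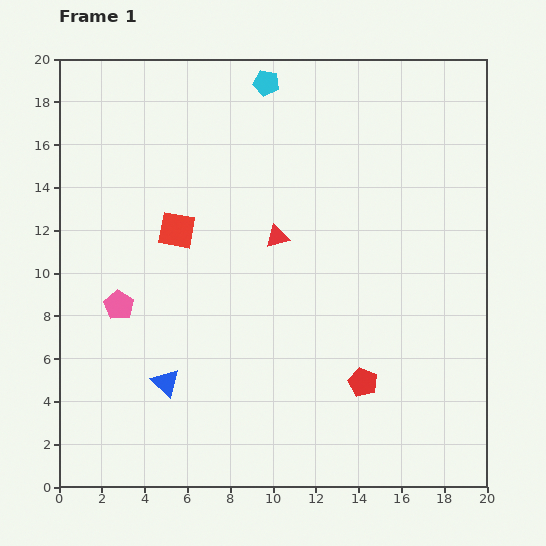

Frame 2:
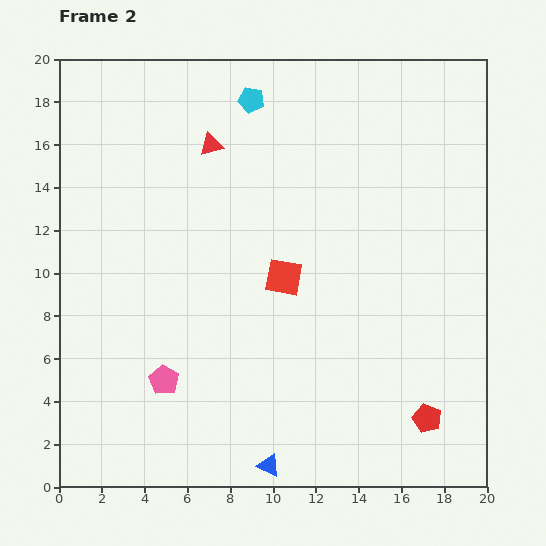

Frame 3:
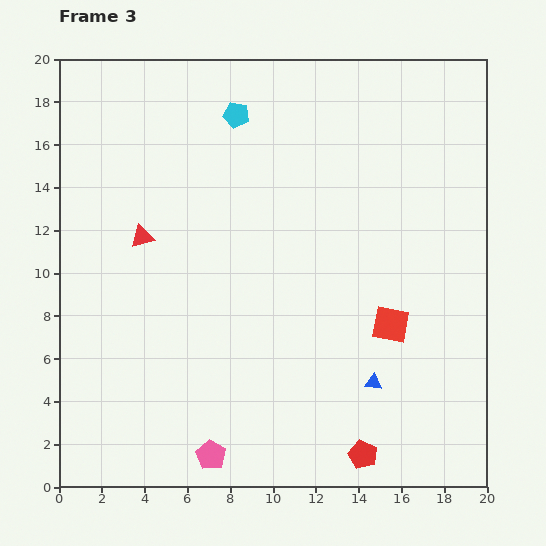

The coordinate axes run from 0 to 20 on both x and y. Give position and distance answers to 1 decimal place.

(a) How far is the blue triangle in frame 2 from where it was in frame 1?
6.2

The blue triangle moved from (5.0, 4.9) to (9.8, 1.0), a distance of √(4.8² + 3.9²) ≈ 6.2.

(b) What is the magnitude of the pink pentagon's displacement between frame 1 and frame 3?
8.2

The pink pentagon moved from (2.8, 8.5) to (7.1, 1.5), a distance of √(4.3² + 7.0²) ≈ 8.2.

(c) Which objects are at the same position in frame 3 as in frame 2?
none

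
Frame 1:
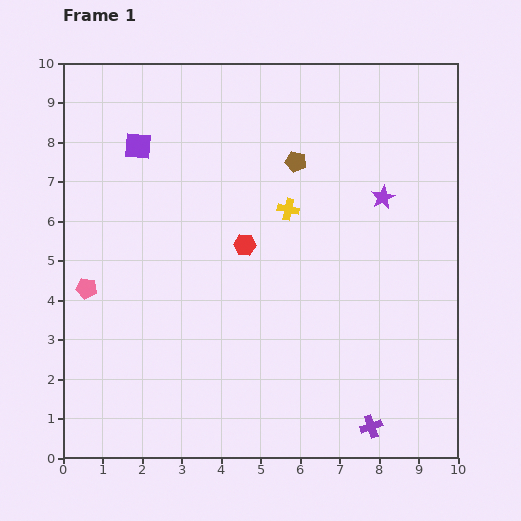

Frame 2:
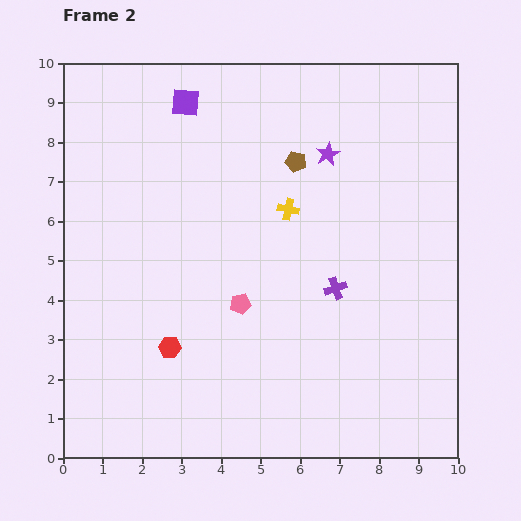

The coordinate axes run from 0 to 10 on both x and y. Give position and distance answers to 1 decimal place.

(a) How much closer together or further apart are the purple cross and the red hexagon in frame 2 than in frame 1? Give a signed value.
-1.1

Distance in frame 1: 5.6. Distance in frame 2: 4.5.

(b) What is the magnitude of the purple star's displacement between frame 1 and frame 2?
1.8

The purple star moved from (8.1, 6.6) to (6.7, 7.7), a distance of √(1.4² + 1.1²) ≈ 1.8.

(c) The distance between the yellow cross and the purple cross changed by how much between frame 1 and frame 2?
-3.6

Distance in frame 1: 5.9. Distance in frame 2: 2.3.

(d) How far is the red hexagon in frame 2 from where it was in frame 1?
3.2

The red hexagon moved from (4.6, 5.4) to (2.7, 2.8), a distance of √(1.9² + 2.6²) ≈ 3.2.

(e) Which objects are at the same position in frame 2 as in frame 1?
the brown pentagon, the yellow cross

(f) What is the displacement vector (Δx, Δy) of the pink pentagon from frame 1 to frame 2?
(3.9, -0.4)

The pink pentagon was at (0.6, 4.3) in frame 1 and (4.5, 3.9) in frame 2.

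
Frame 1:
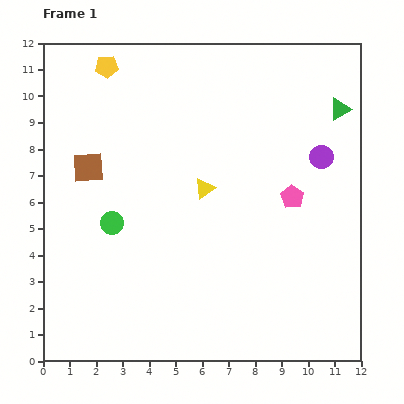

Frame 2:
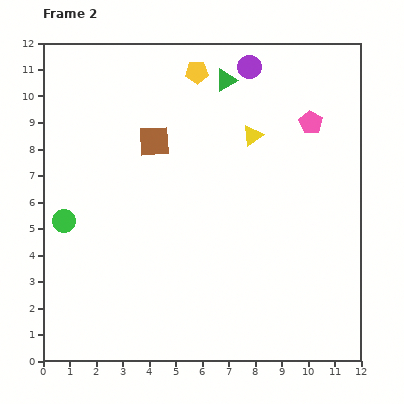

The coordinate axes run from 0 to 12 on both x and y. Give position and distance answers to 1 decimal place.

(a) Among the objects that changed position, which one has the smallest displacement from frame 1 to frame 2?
the green circle

(moved 1.8)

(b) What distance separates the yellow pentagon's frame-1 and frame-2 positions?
3.4

The yellow pentagon moved from (2.4, 11.1) to (5.8, 10.9), a distance of √(3.4² + 0.2²) ≈ 3.4.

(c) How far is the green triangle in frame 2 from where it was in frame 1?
4.4

The green triangle moved from (11.2, 9.5) to (6.9, 10.6), a distance of √(4.3² + 1.1²) ≈ 4.4.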